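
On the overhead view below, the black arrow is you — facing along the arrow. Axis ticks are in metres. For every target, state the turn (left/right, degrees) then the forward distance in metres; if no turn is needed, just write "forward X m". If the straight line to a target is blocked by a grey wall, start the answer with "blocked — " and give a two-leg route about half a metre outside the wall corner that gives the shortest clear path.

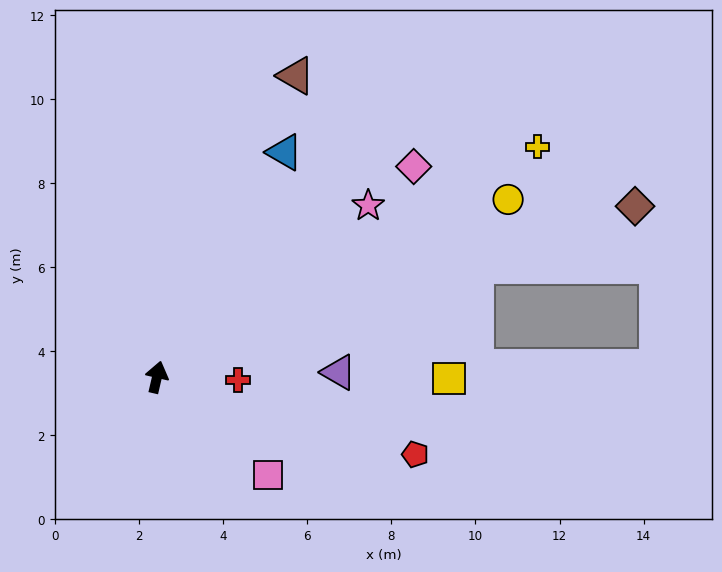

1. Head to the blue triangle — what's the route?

turn right 16°, forward 6.1 m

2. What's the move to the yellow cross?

turn right 46°, forward 10.6 m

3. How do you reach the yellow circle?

turn right 50°, forward 9.4 m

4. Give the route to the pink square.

turn right 118°, forward 3.5 m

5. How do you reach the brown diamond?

turn right 57°, forward 12.1 m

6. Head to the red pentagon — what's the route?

turn right 94°, forward 6.4 m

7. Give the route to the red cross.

turn right 79°, forward 1.9 m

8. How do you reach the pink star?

turn right 38°, forward 6.5 m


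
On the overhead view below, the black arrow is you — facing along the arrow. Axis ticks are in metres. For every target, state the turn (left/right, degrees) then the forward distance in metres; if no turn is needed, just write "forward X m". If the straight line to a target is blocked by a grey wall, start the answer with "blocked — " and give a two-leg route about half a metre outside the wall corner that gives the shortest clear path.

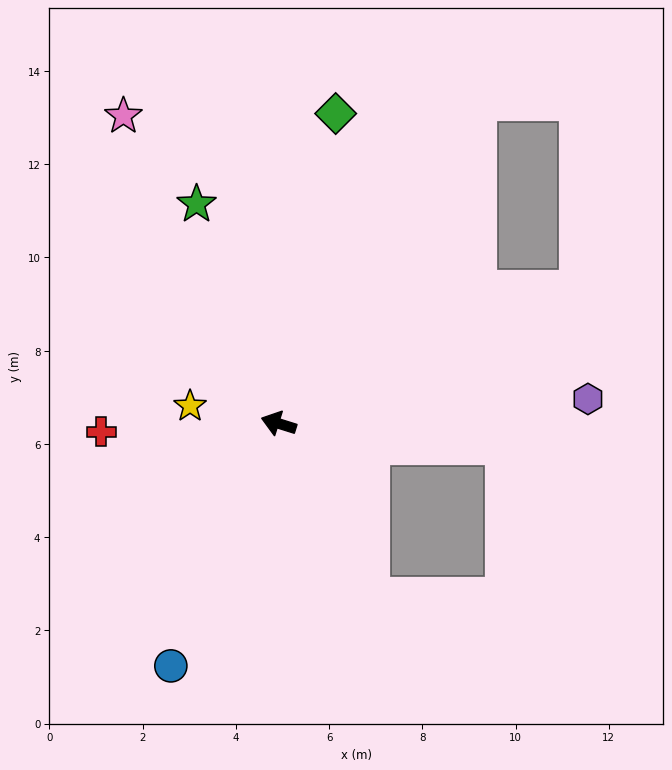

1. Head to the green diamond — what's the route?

turn right 83°, forward 6.8 m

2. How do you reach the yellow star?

turn left 6°, forward 1.9 m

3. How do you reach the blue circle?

turn left 83°, forward 5.7 m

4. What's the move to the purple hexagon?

turn right 158°, forward 6.7 m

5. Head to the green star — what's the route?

turn right 52°, forward 5.0 m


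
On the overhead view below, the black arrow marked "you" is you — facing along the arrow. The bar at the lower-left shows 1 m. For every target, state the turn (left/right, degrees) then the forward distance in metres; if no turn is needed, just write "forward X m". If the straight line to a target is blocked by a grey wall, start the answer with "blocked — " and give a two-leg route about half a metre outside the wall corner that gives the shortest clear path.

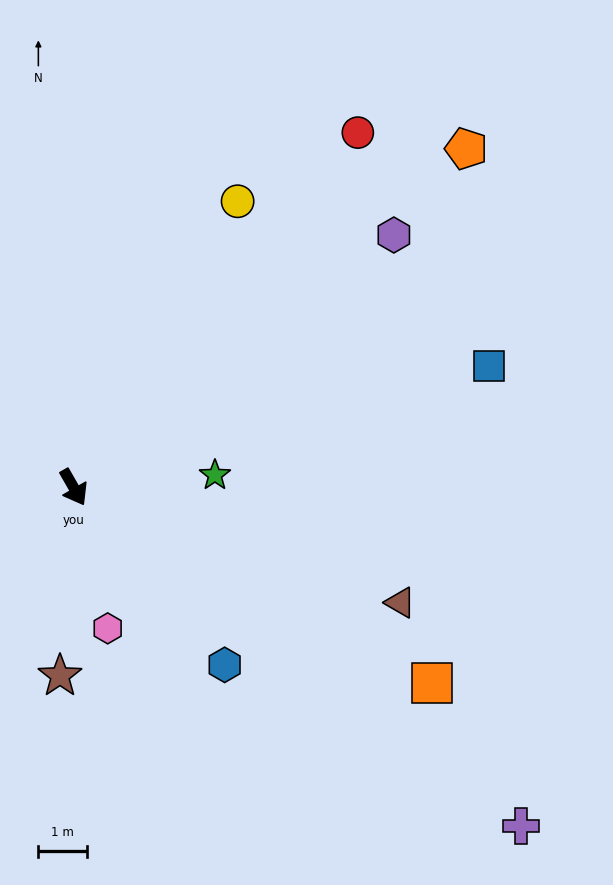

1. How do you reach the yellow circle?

turn left 120°, forward 6.8 m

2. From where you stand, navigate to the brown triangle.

turn left 41°, forward 7.2 m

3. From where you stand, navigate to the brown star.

turn right 34°, forward 3.9 m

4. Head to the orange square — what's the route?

turn left 32°, forward 8.5 m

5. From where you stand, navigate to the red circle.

turn left 112°, forward 9.4 m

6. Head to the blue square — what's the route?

turn left 76°, forward 9.0 m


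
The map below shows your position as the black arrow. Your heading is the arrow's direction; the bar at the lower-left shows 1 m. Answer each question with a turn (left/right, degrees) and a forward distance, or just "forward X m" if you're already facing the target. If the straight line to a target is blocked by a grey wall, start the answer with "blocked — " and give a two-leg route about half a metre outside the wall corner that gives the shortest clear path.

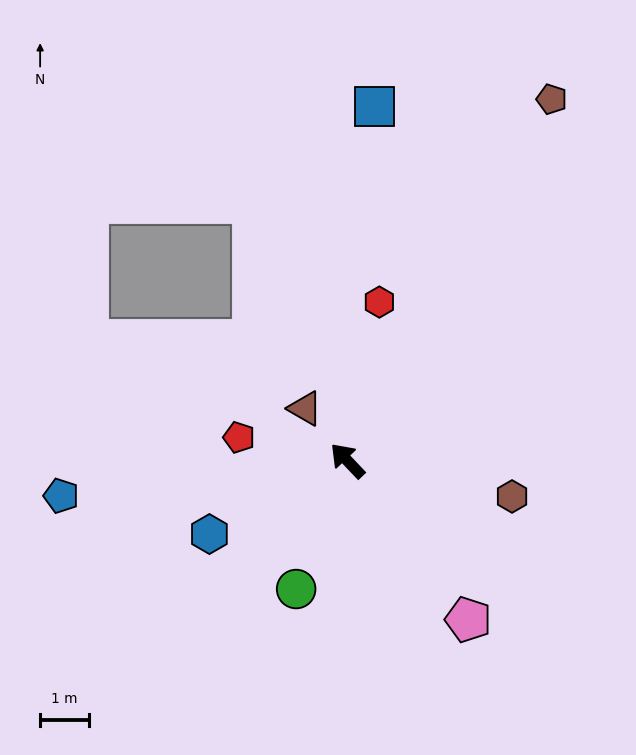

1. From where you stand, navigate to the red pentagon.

turn left 34°, forward 2.3 m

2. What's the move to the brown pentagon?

turn right 73°, forward 8.5 m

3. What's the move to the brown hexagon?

turn right 146°, forward 3.5 m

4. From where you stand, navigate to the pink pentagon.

turn left 174°, forward 4.1 m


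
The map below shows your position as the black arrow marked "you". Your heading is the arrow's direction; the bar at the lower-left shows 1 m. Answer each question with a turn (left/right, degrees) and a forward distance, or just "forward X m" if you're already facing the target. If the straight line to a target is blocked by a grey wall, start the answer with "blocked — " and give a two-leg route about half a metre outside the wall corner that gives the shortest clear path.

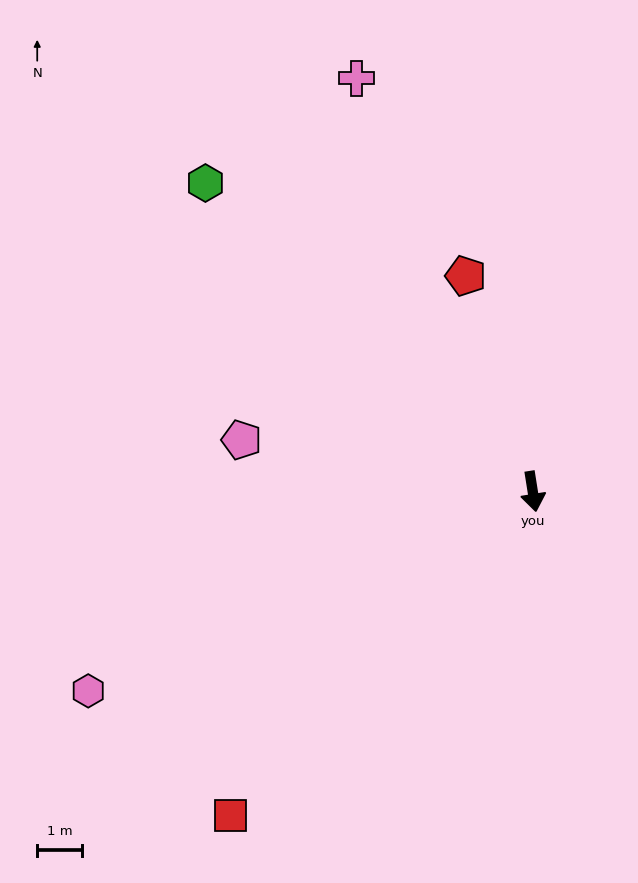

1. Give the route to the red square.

turn right 52°, forward 10.0 m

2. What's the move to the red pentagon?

turn right 172°, forward 5.1 m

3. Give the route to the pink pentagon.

turn right 109°, forward 6.7 m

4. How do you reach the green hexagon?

turn right 142°, forward 10.1 m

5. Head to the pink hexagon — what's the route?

turn right 75°, forward 11.0 m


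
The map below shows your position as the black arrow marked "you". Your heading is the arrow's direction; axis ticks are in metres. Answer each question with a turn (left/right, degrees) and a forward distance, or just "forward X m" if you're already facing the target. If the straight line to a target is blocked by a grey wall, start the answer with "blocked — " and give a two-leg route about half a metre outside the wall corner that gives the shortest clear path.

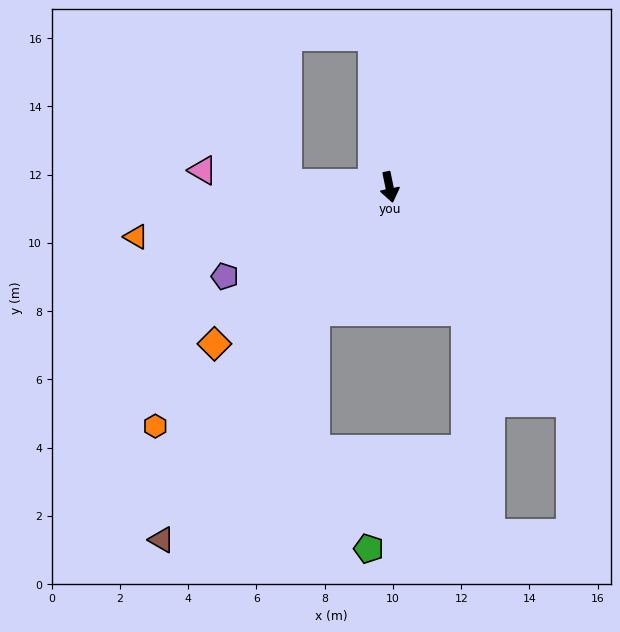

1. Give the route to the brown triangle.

turn right 44°, forward 12.3 m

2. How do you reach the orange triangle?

turn right 90°, forward 7.6 m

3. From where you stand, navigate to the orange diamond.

turn right 60°, forward 6.9 m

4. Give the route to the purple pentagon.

turn right 73°, forward 5.5 m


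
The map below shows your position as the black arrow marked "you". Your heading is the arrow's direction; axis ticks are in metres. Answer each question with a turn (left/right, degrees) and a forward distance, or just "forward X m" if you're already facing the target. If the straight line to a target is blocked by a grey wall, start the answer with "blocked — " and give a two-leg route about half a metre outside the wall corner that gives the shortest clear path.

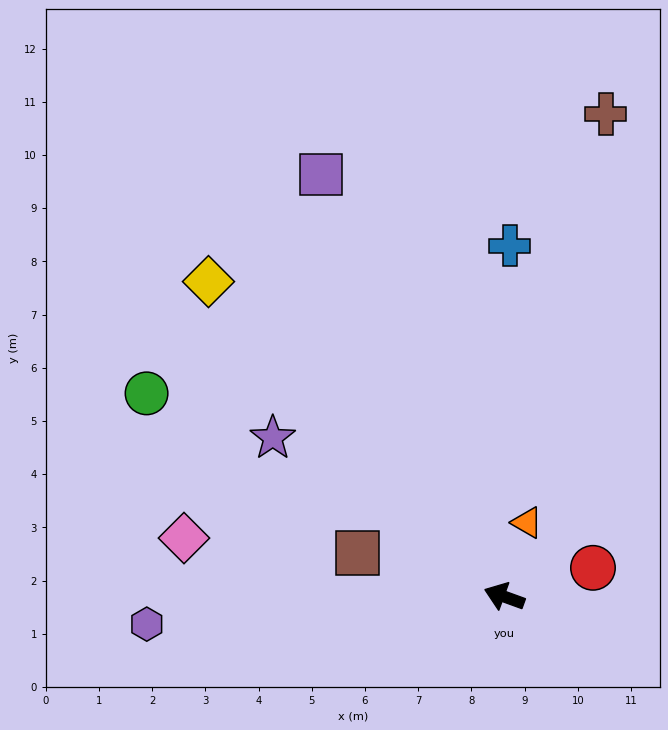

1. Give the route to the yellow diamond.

turn right 27°, forward 8.1 m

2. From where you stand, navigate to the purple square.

turn right 47°, forward 8.6 m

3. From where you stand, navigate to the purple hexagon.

turn left 24°, forward 6.7 m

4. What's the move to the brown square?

turn left 3°, forward 2.9 m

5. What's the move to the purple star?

turn right 14°, forward 5.3 m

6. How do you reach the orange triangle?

turn right 87°, forward 1.5 m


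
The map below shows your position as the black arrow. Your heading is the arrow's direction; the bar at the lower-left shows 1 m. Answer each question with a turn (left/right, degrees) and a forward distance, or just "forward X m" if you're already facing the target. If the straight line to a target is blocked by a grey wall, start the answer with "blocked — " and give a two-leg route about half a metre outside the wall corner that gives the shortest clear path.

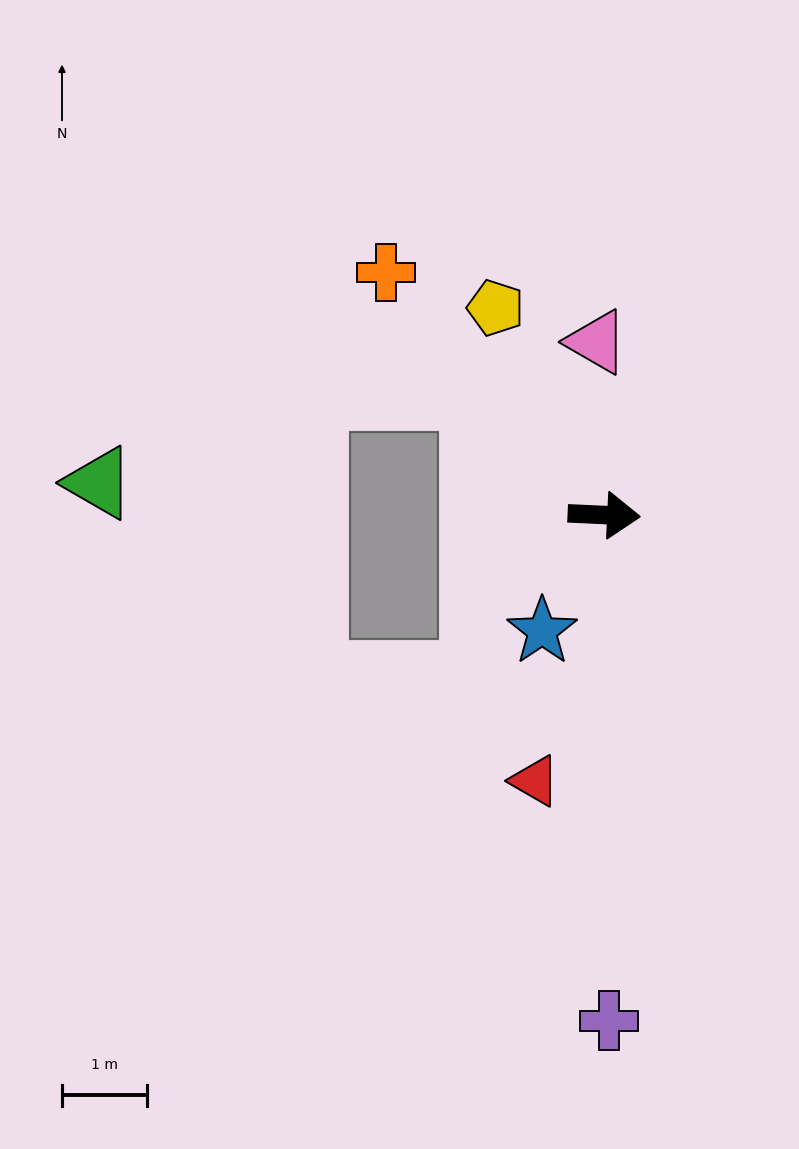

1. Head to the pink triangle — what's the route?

turn left 95°, forward 2.0 m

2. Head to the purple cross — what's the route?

turn right 87°, forward 6.0 m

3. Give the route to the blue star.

turn right 116°, forward 1.6 m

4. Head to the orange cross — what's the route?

turn left 135°, forward 3.9 m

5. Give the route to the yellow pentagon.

turn left 120°, forward 2.8 m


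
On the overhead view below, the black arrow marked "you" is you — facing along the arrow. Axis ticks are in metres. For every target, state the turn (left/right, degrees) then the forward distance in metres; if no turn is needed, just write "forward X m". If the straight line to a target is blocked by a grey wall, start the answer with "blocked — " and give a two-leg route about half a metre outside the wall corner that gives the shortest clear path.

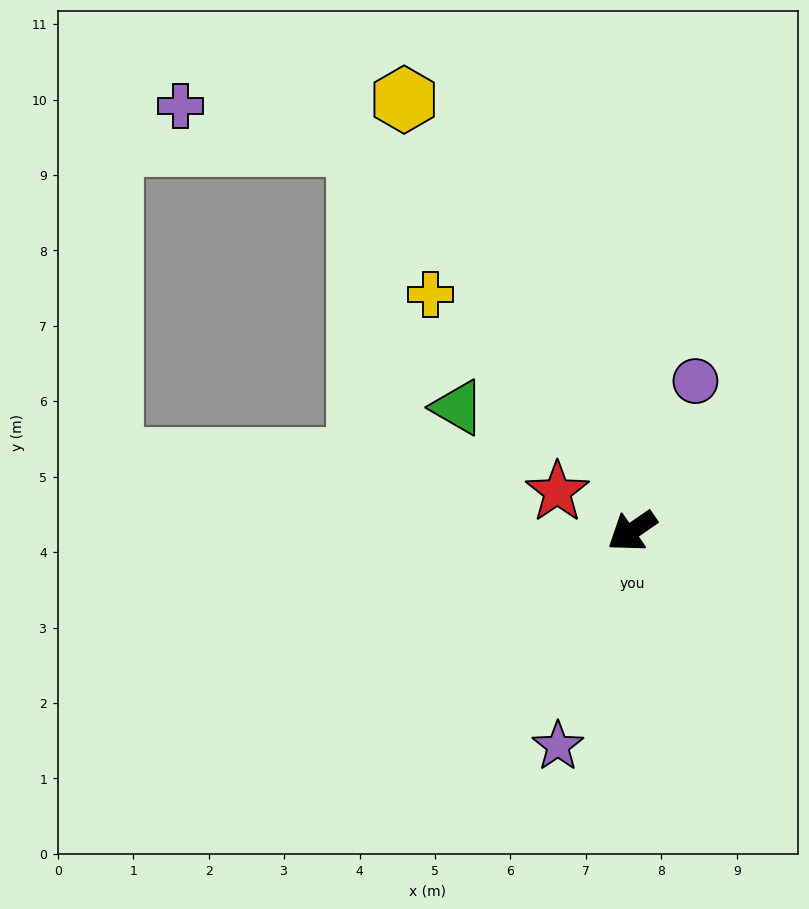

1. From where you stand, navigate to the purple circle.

turn right 148°, forward 2.2 m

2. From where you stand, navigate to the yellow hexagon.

turn right 97°, forward 6.5 m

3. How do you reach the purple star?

turn left 36°, forward 3.0 m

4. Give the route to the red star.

turn right 63°, forward 1.1 m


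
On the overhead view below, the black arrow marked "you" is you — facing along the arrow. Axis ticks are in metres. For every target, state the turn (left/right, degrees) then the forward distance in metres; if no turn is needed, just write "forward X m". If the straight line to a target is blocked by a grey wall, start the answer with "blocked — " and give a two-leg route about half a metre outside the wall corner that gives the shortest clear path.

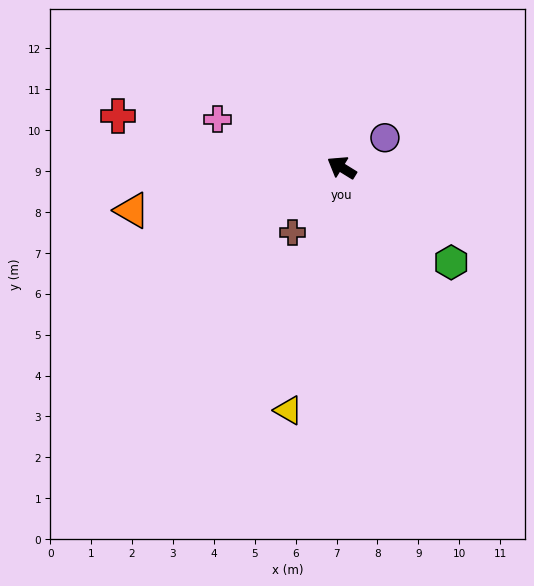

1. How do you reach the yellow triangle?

turn left 109°, forward 6.1 m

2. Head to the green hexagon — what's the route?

turn left 171°, forward 3.5 m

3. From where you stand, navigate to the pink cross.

turn left 10°, forward 3.3 m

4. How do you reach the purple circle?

turn right 114°, forward 1.3 m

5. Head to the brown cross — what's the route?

turn left 85°, forward 2.0 m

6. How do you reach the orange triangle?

turn left 43°, forward 5.2 m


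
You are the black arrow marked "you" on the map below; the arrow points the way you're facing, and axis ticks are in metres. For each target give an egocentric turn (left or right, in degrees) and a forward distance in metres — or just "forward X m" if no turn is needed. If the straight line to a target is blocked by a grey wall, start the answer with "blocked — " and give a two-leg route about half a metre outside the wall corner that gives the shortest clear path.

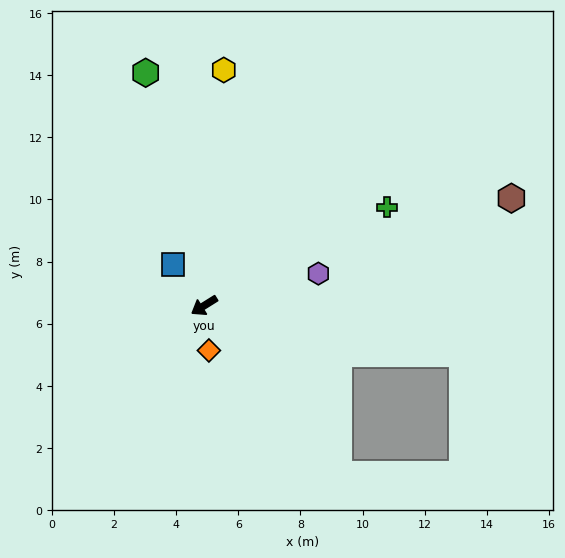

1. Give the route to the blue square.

turn right 85°, forward 1.7 m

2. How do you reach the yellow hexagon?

turn right 127°, forward 7.6 m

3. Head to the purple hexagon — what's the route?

turn left 164°, forward 3.8 m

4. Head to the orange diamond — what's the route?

turn left 64°, forward 1.5 m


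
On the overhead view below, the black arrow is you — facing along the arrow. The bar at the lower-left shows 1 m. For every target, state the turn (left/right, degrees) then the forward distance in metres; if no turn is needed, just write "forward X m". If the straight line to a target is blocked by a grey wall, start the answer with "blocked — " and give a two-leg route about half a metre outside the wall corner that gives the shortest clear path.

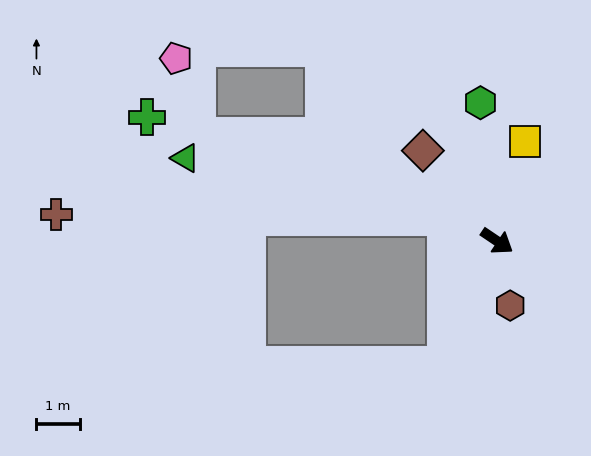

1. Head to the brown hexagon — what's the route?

turn right 45°, forward 1.5 m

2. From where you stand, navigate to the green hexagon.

turn left 131°, forward 3.2 m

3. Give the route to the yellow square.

turn left 108°, forward 2.4 m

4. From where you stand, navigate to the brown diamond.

turn left 163°, forward 2.7 m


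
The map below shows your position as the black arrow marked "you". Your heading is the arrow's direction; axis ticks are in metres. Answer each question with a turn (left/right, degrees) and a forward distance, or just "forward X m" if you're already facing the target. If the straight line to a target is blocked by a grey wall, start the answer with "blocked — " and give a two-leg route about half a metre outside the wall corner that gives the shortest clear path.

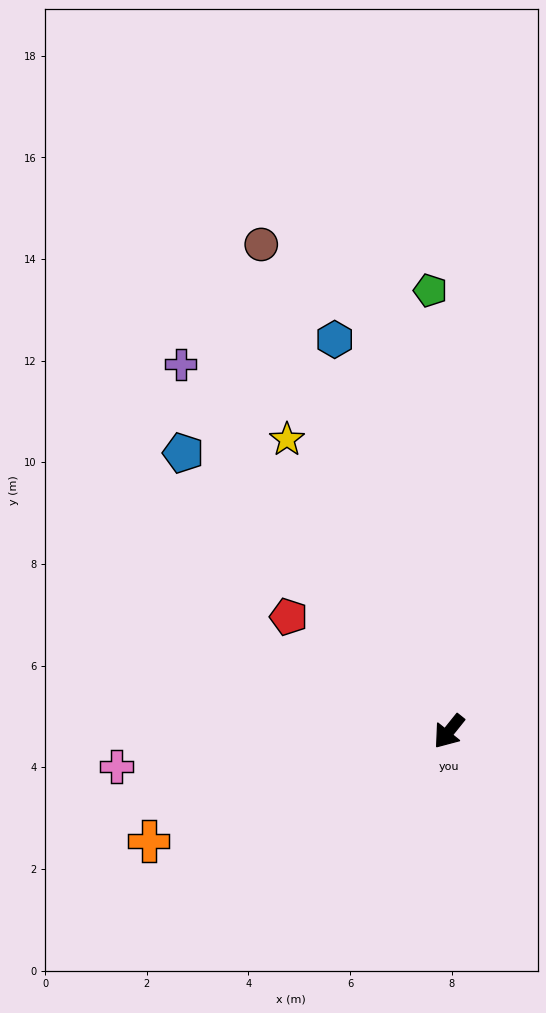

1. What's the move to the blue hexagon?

turn right 125°, forward 8.0 m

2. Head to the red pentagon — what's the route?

turn right 87°, forward 3.9 m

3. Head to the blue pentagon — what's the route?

turn right 98°, forward 7.6 m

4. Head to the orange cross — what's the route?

turn right 31°, forward 6.3 m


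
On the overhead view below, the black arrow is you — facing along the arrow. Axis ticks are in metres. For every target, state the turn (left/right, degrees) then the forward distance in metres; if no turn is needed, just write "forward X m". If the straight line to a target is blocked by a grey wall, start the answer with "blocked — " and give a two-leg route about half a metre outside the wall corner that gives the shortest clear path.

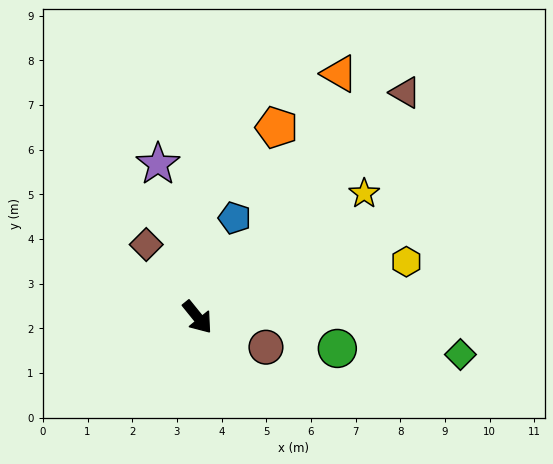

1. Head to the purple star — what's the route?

turn left 155°, forward 3.5 m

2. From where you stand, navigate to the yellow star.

turn left 88°, forward 4.6 m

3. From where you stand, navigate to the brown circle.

turn left 27°, forward 1.7 m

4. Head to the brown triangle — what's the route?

turn left 98°, forward 6.8 m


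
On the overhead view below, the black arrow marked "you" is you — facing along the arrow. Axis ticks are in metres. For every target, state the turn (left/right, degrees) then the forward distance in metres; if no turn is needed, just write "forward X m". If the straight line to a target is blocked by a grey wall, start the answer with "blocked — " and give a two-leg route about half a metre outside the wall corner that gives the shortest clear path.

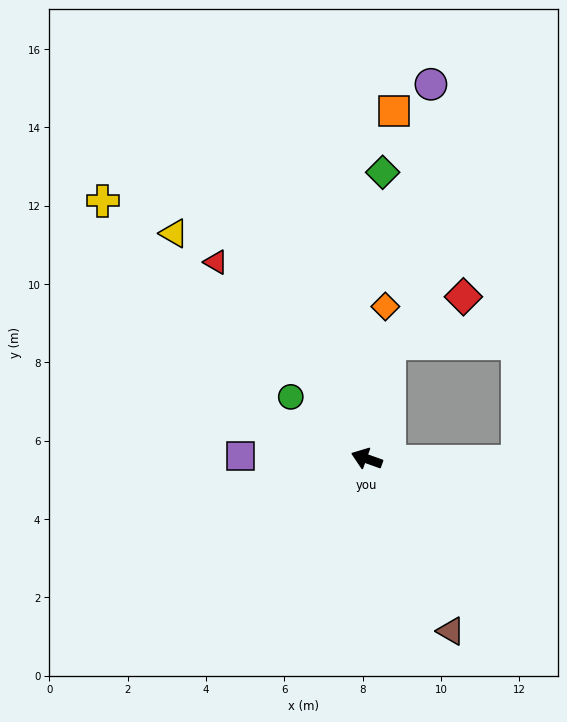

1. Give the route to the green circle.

turn right 20°, forward 2.5 m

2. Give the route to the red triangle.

turn right 33°, forward 6.3 m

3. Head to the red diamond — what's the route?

blocked — turn right 81°, forward 3.0 m, then turn right 47°, forward 2.2 m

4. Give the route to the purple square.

turn left 18°, forward 3.2 m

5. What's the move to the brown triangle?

turn left 136°, forward 4.9 m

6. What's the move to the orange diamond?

turn right 77°, forward 3.9 m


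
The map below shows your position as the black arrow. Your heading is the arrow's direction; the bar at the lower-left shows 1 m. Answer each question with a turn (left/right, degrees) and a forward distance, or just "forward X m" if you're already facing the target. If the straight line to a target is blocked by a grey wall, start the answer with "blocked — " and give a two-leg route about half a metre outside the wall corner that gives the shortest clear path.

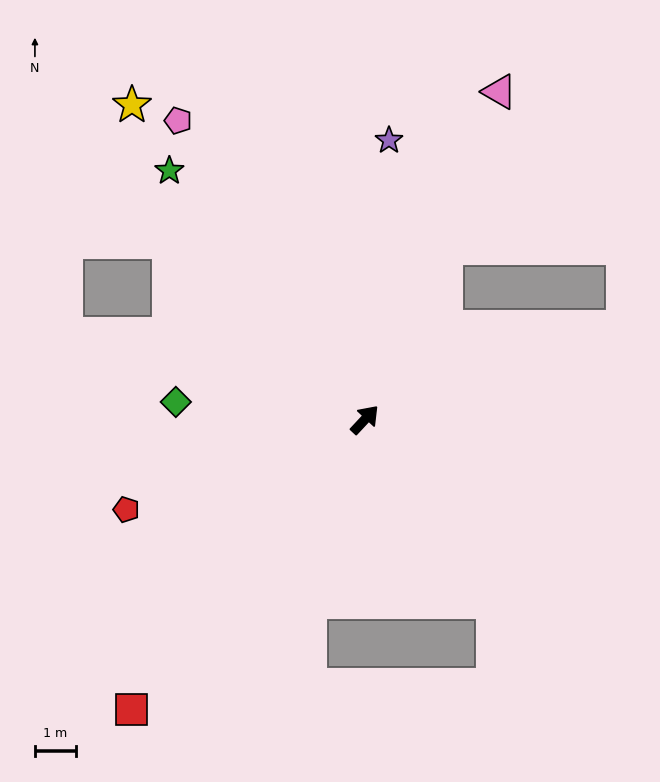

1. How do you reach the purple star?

turn left 38°, forward 6.8 m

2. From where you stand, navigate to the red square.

turn right 176°, forward 9.0 m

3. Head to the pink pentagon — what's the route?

turn left 75°, forward 8.5 m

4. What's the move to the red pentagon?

turn left 154°, forward 6.2 m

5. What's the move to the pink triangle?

turn left 21°, forward 8.6 m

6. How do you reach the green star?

turn left 81°, forward 7.7 m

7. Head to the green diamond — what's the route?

turn left 128°, forward 4.6 m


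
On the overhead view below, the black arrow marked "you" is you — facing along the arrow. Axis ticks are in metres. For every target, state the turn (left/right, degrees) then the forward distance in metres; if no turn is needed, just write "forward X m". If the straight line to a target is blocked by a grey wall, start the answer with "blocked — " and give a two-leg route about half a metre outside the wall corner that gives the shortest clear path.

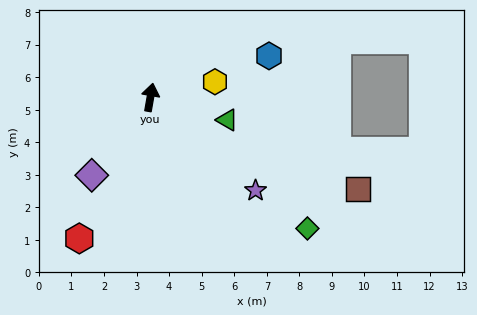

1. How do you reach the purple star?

turn right 122°, forward 4.3 m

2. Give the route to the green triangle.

turn right 96°, forward 2.5 m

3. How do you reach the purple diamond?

turn left 153°, forward 3.0 m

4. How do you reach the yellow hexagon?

turn right 67°, forward 2.0 m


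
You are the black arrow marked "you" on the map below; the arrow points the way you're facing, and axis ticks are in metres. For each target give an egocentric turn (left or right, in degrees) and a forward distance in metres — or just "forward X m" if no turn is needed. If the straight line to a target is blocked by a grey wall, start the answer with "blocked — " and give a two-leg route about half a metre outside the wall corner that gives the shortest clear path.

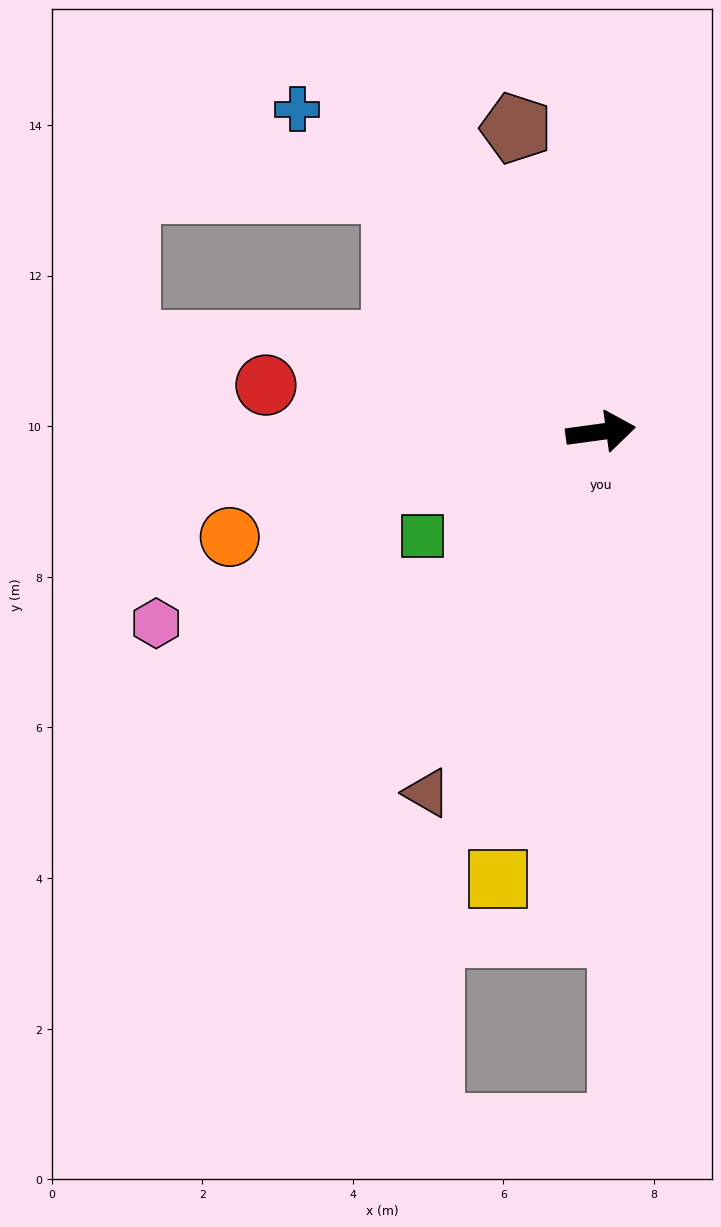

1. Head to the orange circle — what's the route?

turn right 172°, forward 5.1 m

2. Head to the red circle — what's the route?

turn left 164°, forward 4.5 m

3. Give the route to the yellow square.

turn right 111°, forward 6.1 m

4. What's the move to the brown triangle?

turn right 123°, forward 5.3 m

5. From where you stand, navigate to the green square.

turn right 157°, forward 2.7 m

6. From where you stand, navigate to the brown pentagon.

turn left 98°, forward 4.2 m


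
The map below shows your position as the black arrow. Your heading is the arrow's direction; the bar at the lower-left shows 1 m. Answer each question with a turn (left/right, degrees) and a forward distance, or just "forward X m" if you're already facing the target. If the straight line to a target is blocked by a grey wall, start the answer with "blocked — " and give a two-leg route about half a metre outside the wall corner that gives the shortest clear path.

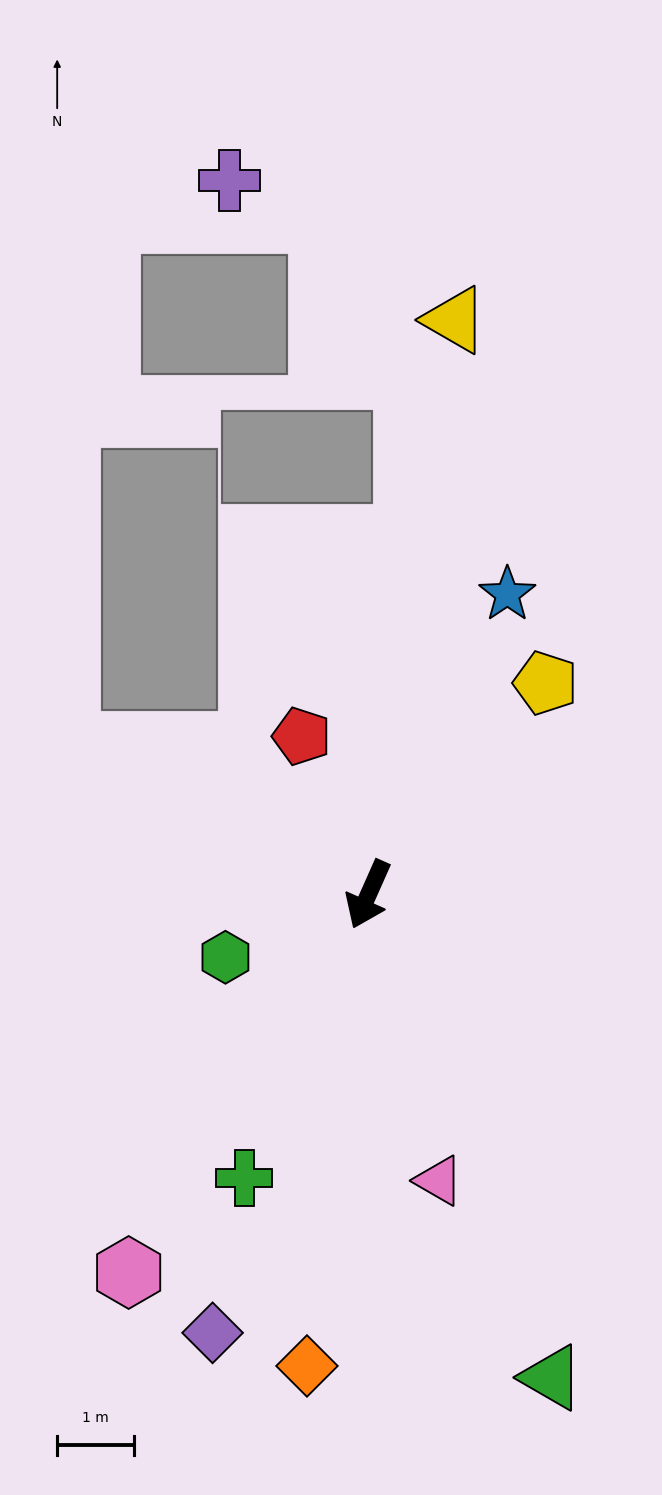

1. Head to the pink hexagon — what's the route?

turn right 8°, forward 5.8 m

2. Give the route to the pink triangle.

turn left 38°, forward 3.8 m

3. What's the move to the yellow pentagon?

turn left 164°, forward 3.6 m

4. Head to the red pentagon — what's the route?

turn right 133°, forward 2.2 m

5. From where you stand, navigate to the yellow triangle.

turn right 165°, forward 7.6 m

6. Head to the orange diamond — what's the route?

turn left 17°, forward 6.2 m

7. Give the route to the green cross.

forward 4.0 m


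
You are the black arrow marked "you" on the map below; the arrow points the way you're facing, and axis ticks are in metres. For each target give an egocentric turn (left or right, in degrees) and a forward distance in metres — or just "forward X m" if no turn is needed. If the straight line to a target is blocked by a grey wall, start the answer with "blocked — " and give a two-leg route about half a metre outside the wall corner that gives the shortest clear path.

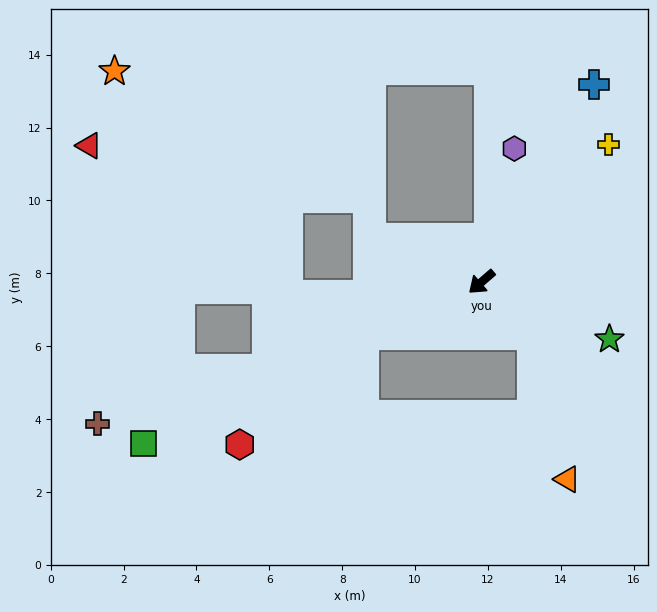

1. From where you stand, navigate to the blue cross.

turn right 160°, forward 6.2 m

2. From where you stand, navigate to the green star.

turn left 115°, forward 3.8 m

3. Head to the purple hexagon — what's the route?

turn right 145°, forward 3.8 m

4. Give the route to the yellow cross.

turn right 174°, forward 5.1 m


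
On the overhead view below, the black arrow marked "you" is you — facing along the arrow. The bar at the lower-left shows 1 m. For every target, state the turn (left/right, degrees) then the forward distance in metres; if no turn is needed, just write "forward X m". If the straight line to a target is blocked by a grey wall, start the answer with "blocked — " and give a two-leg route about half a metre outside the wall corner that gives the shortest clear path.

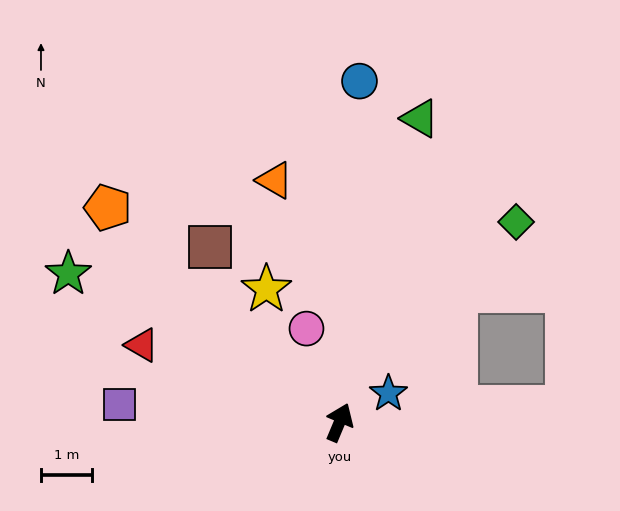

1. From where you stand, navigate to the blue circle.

turn left 19°, forward 6.7 m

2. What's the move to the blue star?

turn right 37°, forward 1.1 m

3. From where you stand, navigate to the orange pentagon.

turn left 70°, forward 6.2 m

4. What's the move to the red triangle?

turn left 91°, forward 4.2 m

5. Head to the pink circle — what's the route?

turn left 42°, forward 2.0 m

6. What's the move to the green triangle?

turn left 8°, forward 6.2 m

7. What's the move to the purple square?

turn left 108°, forward 4.3 m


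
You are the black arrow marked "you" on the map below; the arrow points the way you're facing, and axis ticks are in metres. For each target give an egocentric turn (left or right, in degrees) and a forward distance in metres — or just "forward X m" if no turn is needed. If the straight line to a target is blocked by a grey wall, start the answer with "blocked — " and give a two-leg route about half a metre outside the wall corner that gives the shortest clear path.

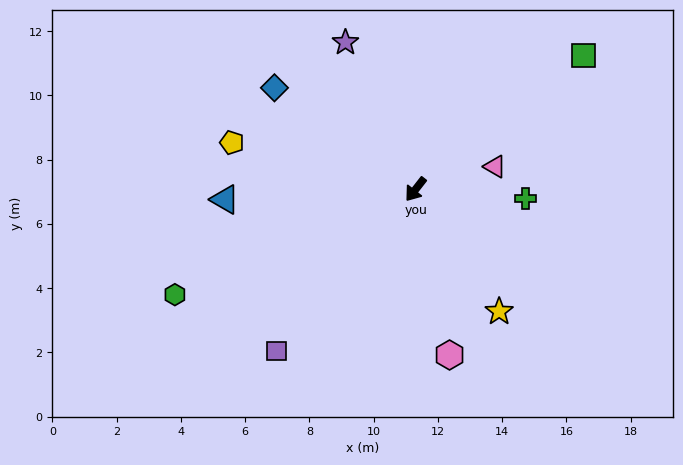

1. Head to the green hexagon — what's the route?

turn right 28°, forward 8.2 m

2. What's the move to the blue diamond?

turn right 88°, forward 5.4 m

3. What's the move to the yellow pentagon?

turn right 66°, forward 5.9 m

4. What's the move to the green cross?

turn left 123°, forward 3.4 m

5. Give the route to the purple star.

turn right 116°, forward 5.1 m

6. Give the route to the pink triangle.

turn left 144°, forward 2.6 m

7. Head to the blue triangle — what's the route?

turn right 49°, forward 5.9 m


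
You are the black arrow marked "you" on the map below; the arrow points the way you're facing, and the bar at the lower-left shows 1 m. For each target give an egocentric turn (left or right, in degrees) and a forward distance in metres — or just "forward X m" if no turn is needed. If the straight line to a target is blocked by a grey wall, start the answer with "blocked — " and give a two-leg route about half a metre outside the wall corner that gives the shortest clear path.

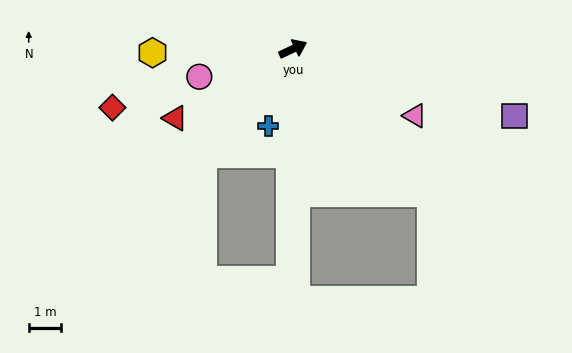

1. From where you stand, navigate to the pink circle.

turn left 171°, forward 3.0 m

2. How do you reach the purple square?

turn right 42°, forward 7.2 m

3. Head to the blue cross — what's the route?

turn right 133°, forward 2.5 m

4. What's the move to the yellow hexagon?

turn left 156°, forward 4.4 m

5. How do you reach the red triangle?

turn right 175°, forward 4.2 m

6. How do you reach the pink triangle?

turn right 54°, forward 4.3 m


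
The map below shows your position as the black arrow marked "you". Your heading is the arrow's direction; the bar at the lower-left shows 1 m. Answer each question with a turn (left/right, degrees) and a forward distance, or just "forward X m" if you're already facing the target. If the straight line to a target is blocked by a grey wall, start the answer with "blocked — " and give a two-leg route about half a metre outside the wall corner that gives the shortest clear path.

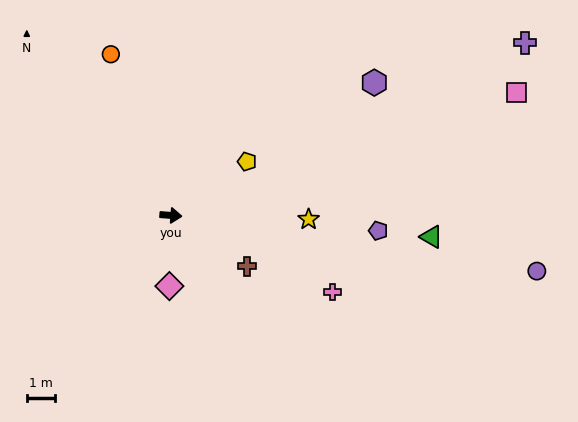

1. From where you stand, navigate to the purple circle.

turn right 4°, forward 13.2 m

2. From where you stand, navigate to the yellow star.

turn left 3°, forward 4.9 m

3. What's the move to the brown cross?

turn right 29°, forward 3.3 m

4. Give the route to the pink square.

turn left 24°, forward 13.1 m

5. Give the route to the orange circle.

turn left 115°, forward 6.1 m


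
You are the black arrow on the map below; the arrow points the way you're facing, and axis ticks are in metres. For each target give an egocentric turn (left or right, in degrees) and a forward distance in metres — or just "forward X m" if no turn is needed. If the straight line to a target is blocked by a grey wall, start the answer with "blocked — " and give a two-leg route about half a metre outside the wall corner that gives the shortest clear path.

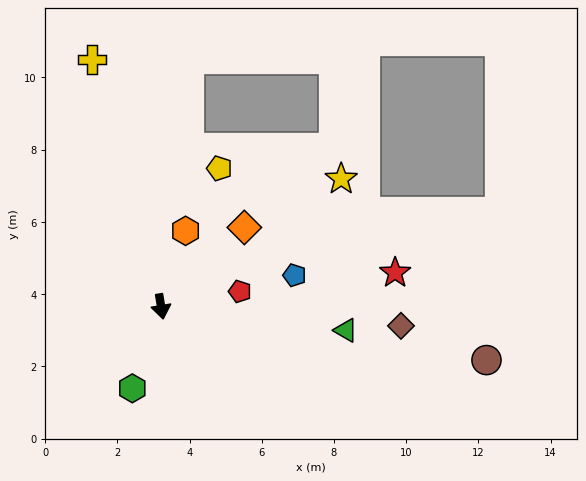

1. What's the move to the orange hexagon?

turn left 153°, forward 2.2 m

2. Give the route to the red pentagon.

turn left 91°, forward 2.2 m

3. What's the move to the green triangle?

turn left 73°, forward 5.2 m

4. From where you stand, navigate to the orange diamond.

turn left 124°, forward 3.2 m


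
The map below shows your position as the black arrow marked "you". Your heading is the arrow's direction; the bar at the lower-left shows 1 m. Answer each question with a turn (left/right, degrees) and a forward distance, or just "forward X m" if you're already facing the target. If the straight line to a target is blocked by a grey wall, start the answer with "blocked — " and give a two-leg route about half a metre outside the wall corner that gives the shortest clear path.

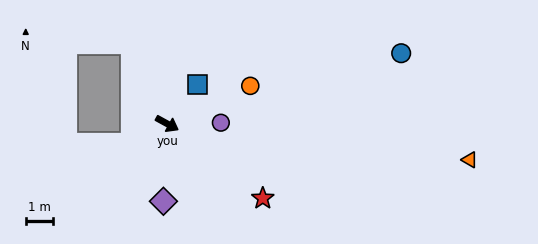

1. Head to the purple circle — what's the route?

turn left 30°, forward 2.0 m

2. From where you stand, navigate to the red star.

turn right 9°, forward 4.5 m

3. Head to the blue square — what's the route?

turn left 81°, forward 1.8 m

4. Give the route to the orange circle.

turn left 53°, forward 3.4 m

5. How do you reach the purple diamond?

turn right 64°, forward 2.9 m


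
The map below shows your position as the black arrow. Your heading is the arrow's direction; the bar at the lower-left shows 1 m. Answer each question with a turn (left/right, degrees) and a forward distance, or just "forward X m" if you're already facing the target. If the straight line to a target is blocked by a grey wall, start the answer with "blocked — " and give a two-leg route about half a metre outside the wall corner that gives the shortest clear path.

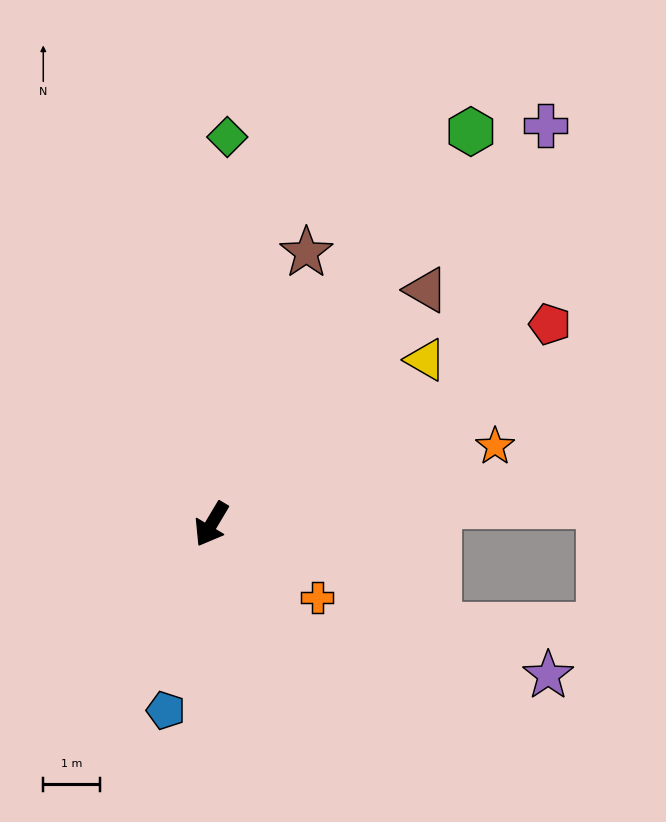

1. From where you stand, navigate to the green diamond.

turn right 152°, forward 6.8 m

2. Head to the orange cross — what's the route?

turn left 86°, forward 2.3 m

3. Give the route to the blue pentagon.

turn left 17°, forward 3.4 m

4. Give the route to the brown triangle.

turn left 168°, forward 5.6 m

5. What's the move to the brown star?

turn right 168°, forward 5.0 m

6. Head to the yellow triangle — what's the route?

turn left 158°, forward 4.7 m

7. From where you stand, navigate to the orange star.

turn left 136°, forward 5.1 m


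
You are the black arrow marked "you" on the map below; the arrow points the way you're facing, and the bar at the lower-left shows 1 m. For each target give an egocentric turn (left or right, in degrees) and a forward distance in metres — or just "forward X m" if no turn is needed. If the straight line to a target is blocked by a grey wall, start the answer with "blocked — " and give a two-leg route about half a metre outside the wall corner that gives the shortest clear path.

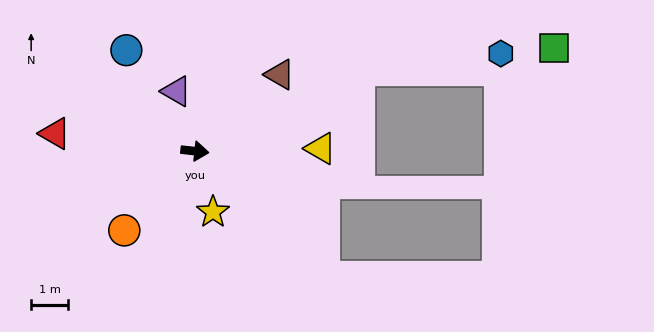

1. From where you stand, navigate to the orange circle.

turn right 126°, forward 2.9 m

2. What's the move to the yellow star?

turn right 67°, forward 1.7 m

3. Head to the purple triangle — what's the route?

turn left 113°, forward 1.7 m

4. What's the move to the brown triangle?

turn left 48°, forward 3.1 m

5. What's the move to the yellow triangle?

turn left 7°, forward 3.4 m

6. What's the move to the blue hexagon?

blocked — turn left 32°, forward 5.0 m, then turn right 19°, forward 3.9 m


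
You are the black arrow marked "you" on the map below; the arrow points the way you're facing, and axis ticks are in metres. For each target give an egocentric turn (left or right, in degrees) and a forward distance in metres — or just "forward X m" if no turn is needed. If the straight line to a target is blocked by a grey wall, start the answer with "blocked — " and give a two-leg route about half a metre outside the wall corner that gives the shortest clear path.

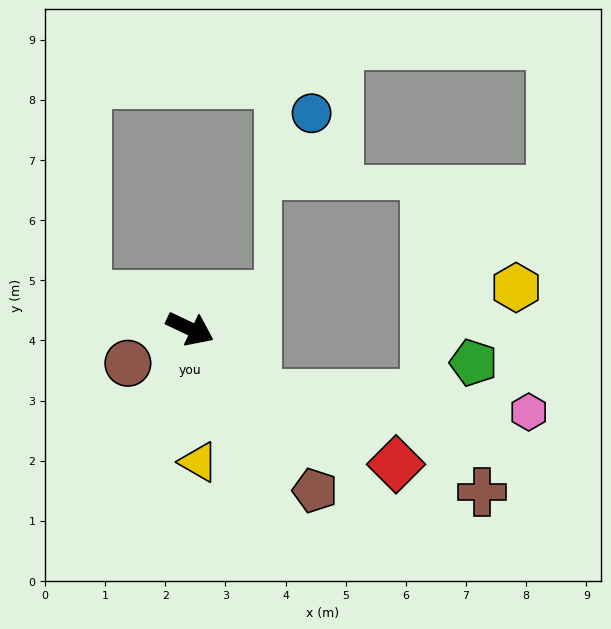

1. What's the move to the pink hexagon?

blocked — turn right 20°, forward 1.6 m, then turn left 42°, forward 4.5 m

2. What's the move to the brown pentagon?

turn right 27°, forward 3.4 m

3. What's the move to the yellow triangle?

turn right 61°, forward 2.2 m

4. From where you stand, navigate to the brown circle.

turn right 126°, forward 1.2 m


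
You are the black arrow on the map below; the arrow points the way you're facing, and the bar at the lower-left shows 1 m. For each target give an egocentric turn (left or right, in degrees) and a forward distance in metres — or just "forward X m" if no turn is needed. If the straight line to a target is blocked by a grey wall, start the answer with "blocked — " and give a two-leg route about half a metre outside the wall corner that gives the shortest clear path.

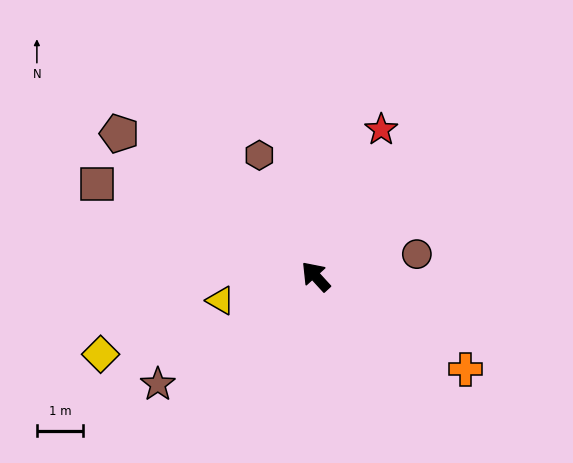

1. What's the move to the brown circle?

turn right 120°, forward 2.3 m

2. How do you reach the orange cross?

turn right 164°, forward 3.8 m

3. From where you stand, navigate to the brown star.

turn left 82°, forward 4.2 m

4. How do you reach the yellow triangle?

turn left 62°, forward 2.1 m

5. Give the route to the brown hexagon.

turn right 18°, forward 2.9 m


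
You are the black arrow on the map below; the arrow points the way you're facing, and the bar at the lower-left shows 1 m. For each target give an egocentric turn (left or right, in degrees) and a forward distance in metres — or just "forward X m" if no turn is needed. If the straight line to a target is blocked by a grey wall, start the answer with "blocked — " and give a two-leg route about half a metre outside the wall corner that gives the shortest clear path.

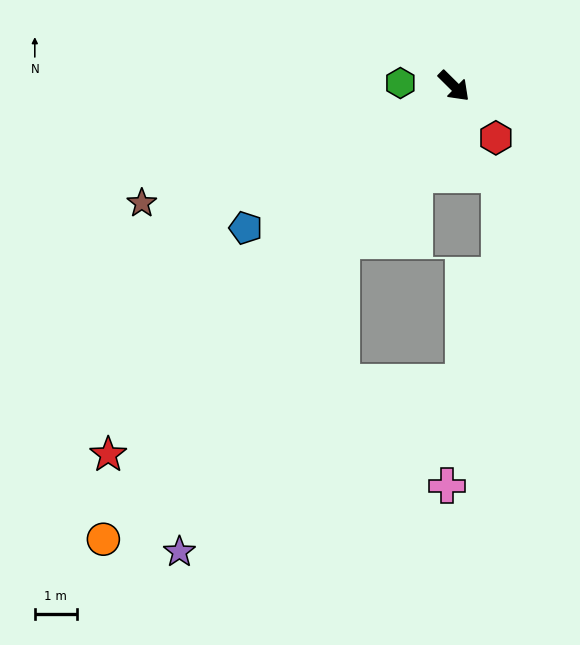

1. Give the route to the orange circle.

turn right 83°, forward 13.6 m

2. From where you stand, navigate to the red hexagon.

turn right 6°, forward 1.6 m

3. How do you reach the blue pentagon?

turn right 101°, forward 6.0 m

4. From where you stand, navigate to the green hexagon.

turn right 138°, forward 1.3 m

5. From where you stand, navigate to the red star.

turn right 88°, forward 12.0 m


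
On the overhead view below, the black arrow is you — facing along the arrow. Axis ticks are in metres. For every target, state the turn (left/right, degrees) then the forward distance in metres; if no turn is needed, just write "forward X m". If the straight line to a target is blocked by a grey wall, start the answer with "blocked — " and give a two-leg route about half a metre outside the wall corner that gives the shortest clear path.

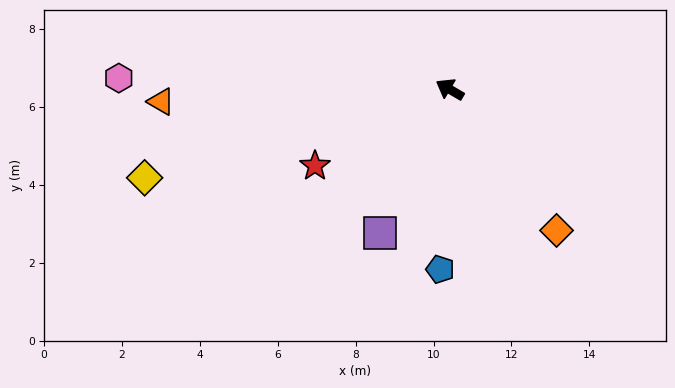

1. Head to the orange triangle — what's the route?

turn left 33°, forward 7.4 m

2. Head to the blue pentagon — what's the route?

turn left 117°, forward 4.6 m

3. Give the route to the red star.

turn left 60°, forward 4.0 m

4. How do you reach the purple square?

turn left 94°, forward 4.1 m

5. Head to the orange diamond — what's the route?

turn left 157°, forward 4.5 m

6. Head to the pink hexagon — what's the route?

turn left 28°, forward 8.5 m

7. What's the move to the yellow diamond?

turn left 47°, forward 8.2 m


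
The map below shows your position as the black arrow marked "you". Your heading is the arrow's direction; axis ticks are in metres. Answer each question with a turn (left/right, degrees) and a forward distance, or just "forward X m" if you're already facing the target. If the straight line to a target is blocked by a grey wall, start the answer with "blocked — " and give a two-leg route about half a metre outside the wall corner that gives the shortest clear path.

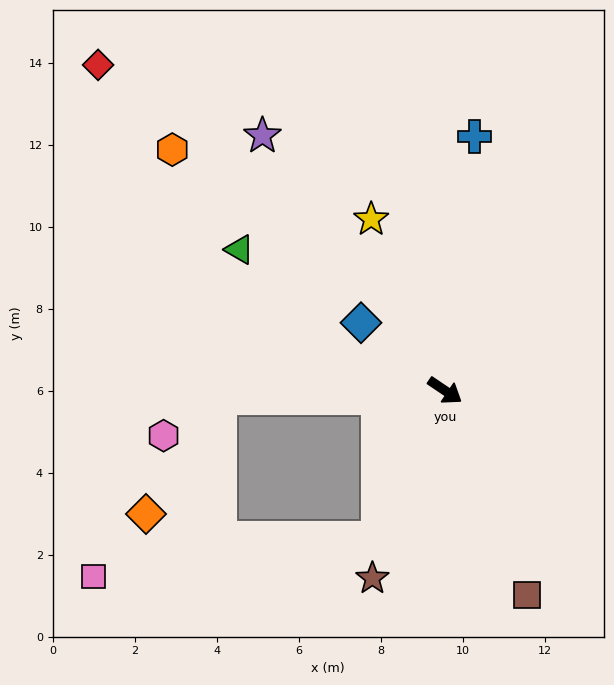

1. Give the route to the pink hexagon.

blocked — turn right 144°, forward 5.5 m, then turn left 32°, forward 1.6 m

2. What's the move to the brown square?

turn right 34°, forward 5.4 m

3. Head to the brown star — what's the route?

turn right 77°, forward 4.9 m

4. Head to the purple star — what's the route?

turn left 160°, forward 7.6 m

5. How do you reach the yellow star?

turn left 147°, forward 4.6 m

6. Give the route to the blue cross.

turn left 117°, forward 6.2 m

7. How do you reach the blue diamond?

turn left 175°, forward 2.6 m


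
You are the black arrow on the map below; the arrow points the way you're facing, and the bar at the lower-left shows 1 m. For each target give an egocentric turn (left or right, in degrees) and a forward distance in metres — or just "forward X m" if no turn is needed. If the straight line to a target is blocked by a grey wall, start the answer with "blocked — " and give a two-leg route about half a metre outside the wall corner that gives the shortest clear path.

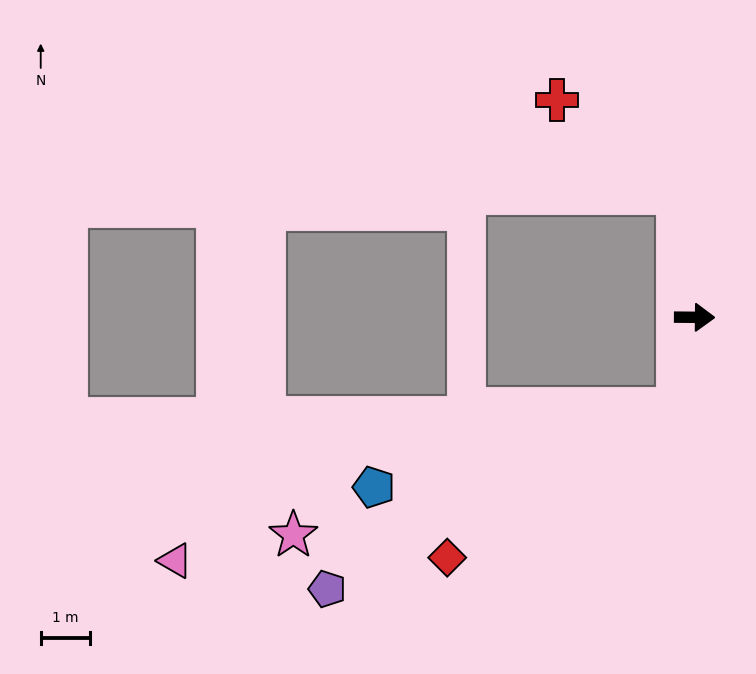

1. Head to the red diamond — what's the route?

blocked — turn right 100°, forward 1.9 m, then turn right 47°, forward 5.5 m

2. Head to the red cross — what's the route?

blocked — turn left 98°, forward 2.5 m, then turn left 45°, forward 3.1 m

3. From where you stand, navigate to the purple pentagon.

blocked — turn right 100°, forward 1.9 m, then turn right 52°, forward 7.9 m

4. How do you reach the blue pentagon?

blocked — turn right 100°, forward 1.9 m, then turn right 65°, forward 6.3 m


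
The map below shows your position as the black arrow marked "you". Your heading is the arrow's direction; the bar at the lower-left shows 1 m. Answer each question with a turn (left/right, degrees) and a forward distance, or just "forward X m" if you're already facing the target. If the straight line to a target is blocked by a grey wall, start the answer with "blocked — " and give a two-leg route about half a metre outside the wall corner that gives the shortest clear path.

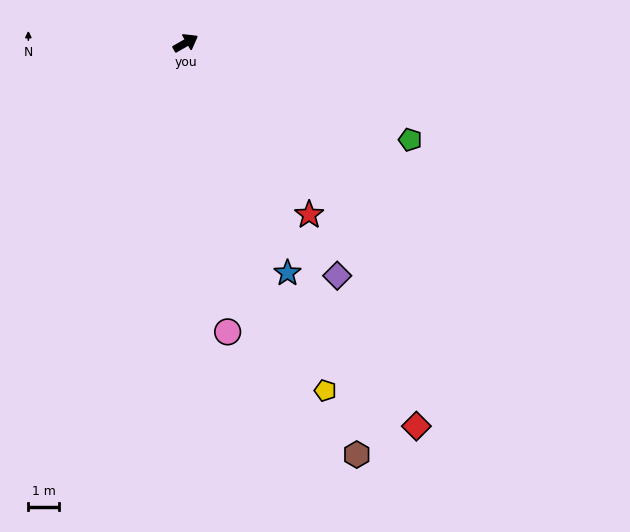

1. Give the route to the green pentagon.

turn right 53°, forward 8.0 m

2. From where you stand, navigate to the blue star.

turn right 96°, forward 8.2 m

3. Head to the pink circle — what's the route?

turn right 112°, forward 9.5 m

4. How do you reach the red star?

turn right 84°, forward 6.9 m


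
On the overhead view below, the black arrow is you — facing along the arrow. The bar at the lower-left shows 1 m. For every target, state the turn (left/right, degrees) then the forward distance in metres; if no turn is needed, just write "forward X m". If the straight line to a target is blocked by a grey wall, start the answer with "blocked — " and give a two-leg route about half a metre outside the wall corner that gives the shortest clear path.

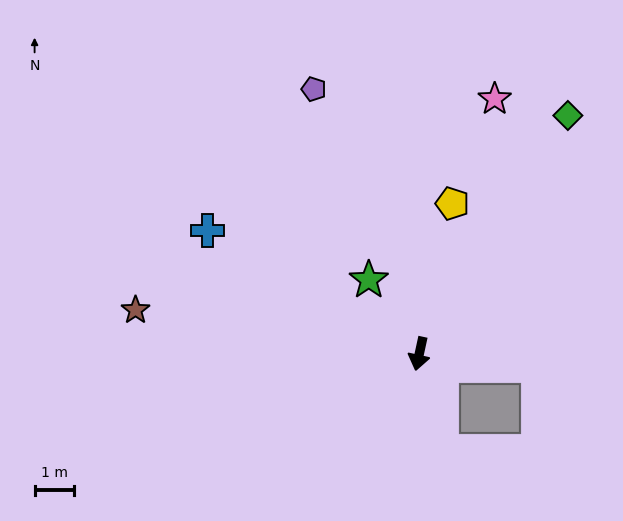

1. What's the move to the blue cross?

turn right 108°, forward 6.3 m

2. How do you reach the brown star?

turn right 86°, forward 7.4 m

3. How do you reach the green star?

turn right 133°, forward 2.3 m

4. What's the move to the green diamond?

turn left 160°, forward 7.2 m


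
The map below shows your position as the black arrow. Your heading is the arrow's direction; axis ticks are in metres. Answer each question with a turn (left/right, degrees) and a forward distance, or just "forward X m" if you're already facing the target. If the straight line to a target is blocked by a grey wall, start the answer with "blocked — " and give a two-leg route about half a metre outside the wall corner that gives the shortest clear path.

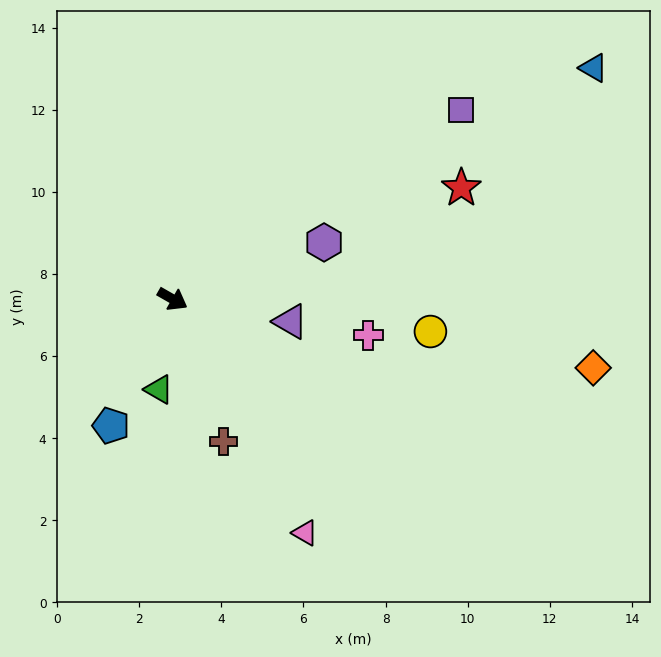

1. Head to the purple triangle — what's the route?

turn left 19°, forward 2.9 m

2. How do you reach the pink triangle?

turn right 31°, forward 6.5 m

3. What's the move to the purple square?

turn left 63°, forward 8.4 m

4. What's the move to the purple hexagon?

turn left 50°, forward 3.9 m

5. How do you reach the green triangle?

turn right 69°, forward 2.2 m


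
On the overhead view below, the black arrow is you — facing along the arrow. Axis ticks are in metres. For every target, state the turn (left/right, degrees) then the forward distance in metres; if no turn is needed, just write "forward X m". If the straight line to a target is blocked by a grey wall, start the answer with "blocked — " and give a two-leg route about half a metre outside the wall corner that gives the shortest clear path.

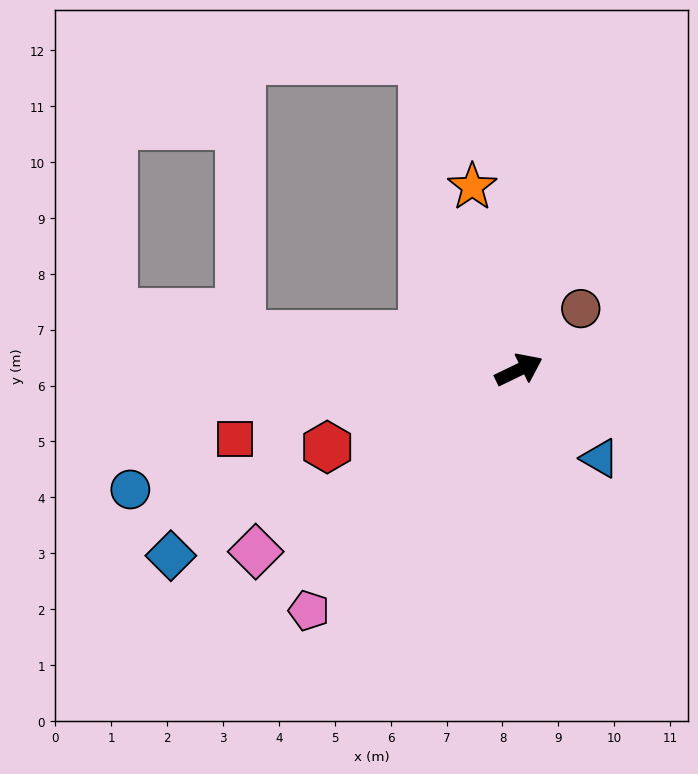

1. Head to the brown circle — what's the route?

turn left 19°, forward 1.6 m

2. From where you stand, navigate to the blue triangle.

turn right 73°, forward 2.1 m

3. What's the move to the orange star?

turn left 79°, forward 3.4 m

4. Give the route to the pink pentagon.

turn right 157°, forward 5.7 m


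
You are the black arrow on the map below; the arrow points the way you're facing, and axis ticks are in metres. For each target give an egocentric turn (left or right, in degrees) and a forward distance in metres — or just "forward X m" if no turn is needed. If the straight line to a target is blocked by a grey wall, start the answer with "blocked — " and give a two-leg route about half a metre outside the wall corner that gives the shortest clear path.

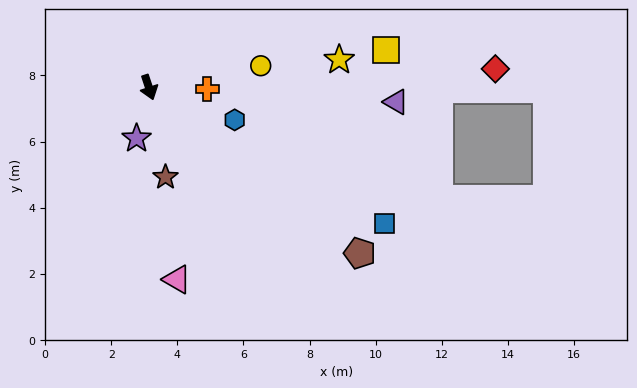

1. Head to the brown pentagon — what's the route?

turn left 33°, forward 8.1 m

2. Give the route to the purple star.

turn right 32°, forward 1.6 m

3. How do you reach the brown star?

turn right 8°, forward 2.8 m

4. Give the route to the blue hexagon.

turn left 51°, forward 2.8 m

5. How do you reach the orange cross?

turn left 70°, forward 1.8 m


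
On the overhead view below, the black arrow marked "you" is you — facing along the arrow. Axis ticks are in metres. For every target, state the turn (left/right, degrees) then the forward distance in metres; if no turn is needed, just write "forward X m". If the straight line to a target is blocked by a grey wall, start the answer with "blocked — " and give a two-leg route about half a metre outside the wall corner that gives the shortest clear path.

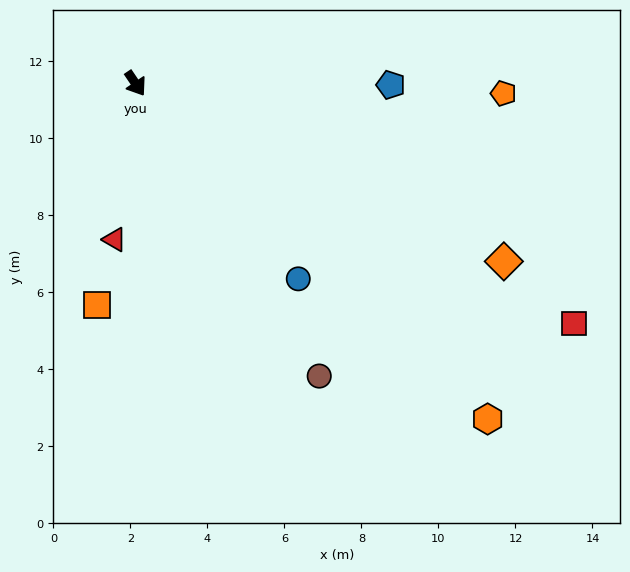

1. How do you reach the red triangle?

turn right 42°, forward 4.1 m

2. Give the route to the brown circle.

forward 9.0 m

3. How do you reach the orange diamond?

turn left 30°, forward 10.6 m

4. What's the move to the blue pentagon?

turn left 56°, forward 6.6 m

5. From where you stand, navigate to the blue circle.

turn left 6°, forward 6.6 m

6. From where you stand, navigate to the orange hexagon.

turn left 12°, forward 12.6 m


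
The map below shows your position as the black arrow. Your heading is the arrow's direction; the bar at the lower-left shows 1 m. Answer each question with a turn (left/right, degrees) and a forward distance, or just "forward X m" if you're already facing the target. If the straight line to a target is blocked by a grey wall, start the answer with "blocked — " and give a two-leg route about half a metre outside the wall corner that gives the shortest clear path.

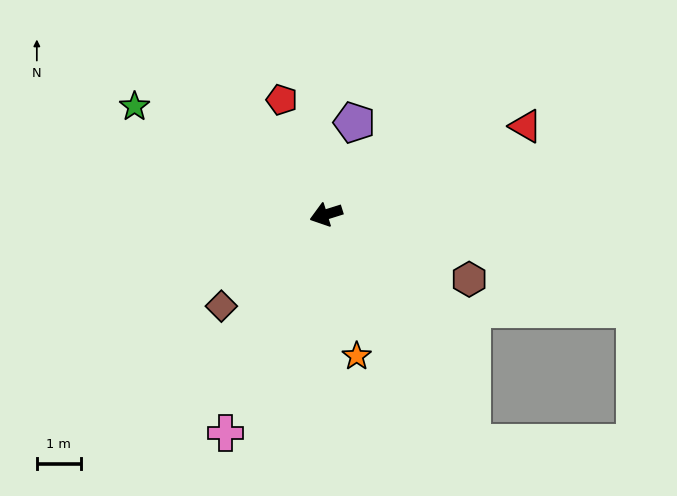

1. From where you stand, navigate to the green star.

turn right 47°, forward 5.0 m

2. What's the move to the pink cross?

turn left 48°, forward 5.4 m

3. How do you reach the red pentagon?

turn right 86°, forward 2.8 m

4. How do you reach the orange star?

turn left 85°, forward 3.3 m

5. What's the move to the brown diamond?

turn left 24°, forward 3.2 m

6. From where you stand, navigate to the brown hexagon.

turn left 138°, forward 3.6 m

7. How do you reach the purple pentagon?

turn right 124°, forward 2.2 m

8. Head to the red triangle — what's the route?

turn right 174°, forward 4.9 m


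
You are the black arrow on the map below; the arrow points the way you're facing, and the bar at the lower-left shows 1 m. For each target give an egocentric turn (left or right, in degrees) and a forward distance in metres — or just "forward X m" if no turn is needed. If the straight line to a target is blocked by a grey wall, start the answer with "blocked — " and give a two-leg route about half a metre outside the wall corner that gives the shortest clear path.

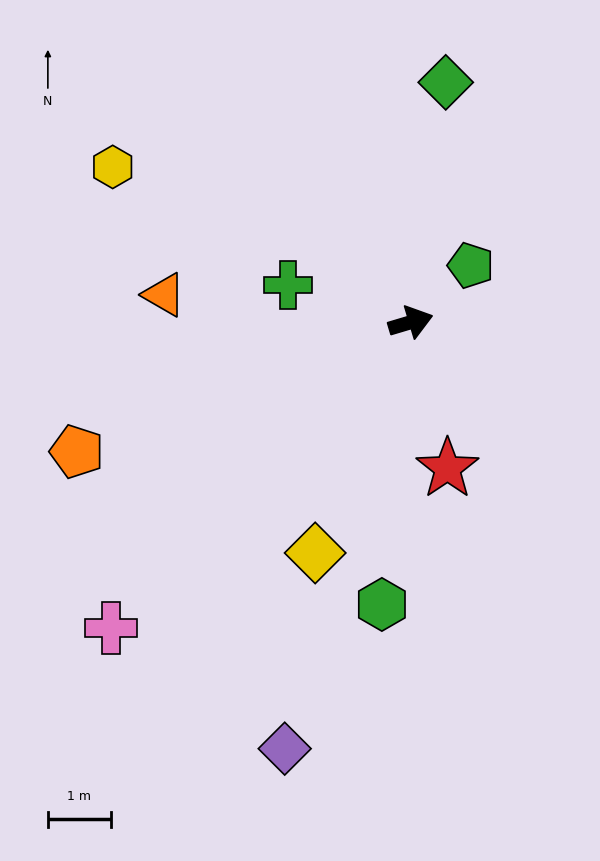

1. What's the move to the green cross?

turn left 147°, forward 2.0 m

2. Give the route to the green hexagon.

turn right 112°, forward 4.5 m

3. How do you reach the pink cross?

turn right 151°, forward 6.8 m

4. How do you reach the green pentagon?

turn left 27°, forward 1.3 m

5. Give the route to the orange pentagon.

turn right 175°, forward 5.7 m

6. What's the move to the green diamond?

turn left 65°, forward 3.8 m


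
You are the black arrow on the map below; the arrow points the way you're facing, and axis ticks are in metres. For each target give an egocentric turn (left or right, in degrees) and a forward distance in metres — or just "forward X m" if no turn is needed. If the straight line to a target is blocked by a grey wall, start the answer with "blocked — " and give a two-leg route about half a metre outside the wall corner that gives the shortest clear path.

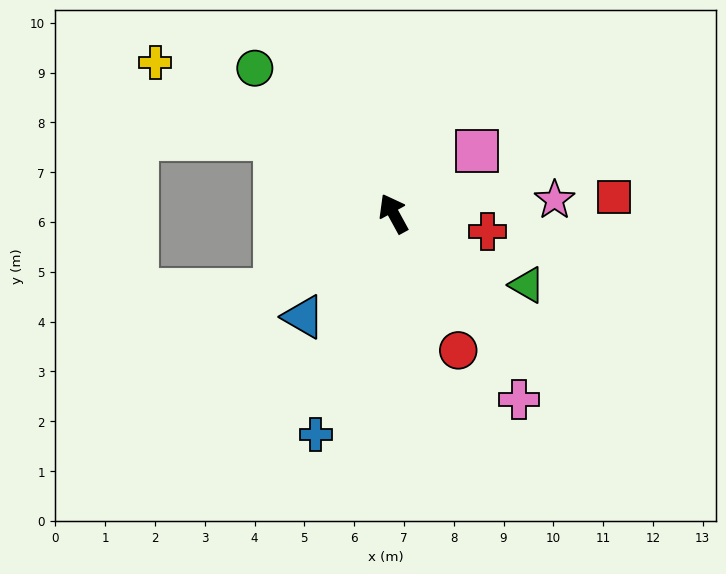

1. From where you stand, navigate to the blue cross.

turn left 132°, forward 4.7 m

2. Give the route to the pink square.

turn right 82°, forward 2.1 m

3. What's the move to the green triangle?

turn right 147°, forward 3.0 m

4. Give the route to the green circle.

turn left 15°, forward 4.0 m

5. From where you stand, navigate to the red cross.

turn right 130°, forward 1.9 m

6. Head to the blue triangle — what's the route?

turn left 110°, forward 2.8 m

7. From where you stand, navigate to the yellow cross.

turn left 29°, forward 5.7 m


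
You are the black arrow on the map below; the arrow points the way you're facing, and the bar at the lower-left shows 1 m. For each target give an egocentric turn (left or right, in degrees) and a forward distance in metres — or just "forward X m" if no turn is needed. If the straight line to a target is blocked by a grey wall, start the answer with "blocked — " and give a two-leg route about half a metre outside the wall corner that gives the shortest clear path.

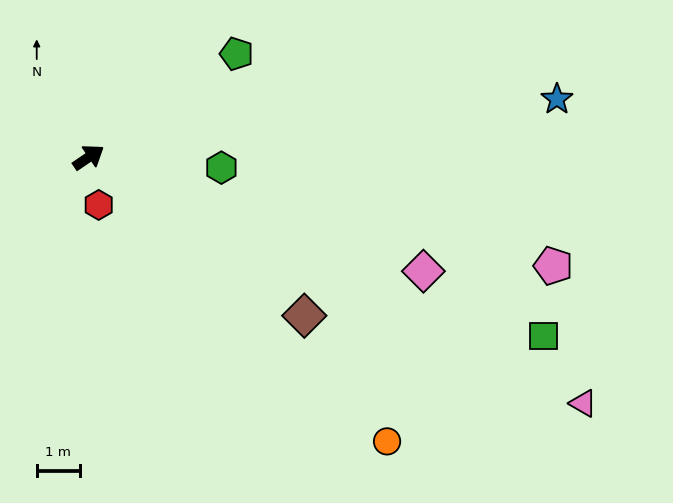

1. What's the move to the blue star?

turn right 27°, forward 10.9 m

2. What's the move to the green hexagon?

turn right 39°, forward 3.1 m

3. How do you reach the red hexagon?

turn right 112°, forward 1.1 m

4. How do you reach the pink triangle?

turn right 61°, forward 12.8 m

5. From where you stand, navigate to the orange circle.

turn right 78°, forward 9.5 m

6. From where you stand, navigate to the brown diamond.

turn right 71°, forward 6.2 m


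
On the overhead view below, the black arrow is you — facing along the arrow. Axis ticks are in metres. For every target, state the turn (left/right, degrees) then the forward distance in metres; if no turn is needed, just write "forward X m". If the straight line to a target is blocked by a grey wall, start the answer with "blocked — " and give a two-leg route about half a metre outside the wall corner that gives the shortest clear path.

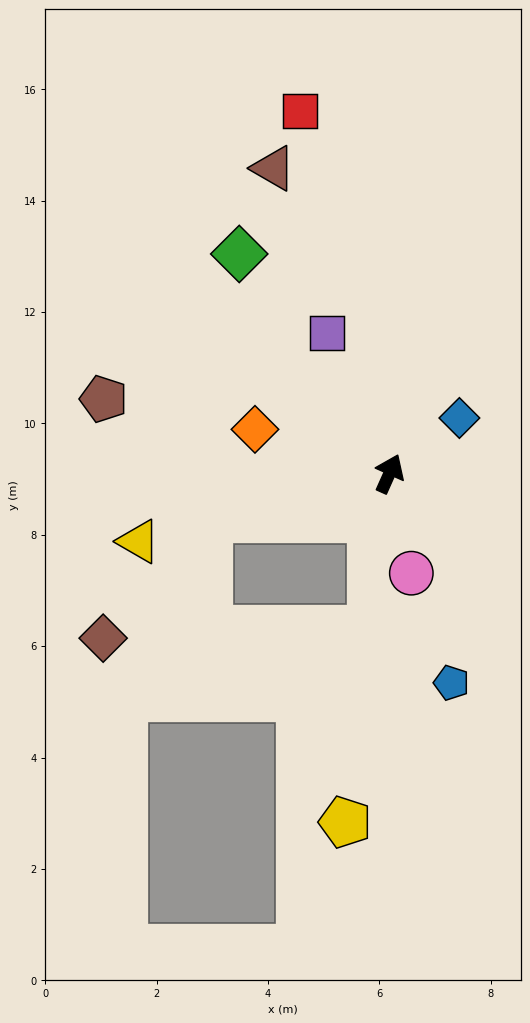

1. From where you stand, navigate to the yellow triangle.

turn left 129°, forward 4.7 m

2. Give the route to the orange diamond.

turn left 96°, forward 2.5 m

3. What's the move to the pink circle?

turn right 144°, forward 1.8 m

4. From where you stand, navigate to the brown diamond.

blocked — turn left 128°, forward 3.3 m, then turn left 34°, forward 2.9 m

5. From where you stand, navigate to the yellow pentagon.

turn right 163°, forward 6.3 m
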